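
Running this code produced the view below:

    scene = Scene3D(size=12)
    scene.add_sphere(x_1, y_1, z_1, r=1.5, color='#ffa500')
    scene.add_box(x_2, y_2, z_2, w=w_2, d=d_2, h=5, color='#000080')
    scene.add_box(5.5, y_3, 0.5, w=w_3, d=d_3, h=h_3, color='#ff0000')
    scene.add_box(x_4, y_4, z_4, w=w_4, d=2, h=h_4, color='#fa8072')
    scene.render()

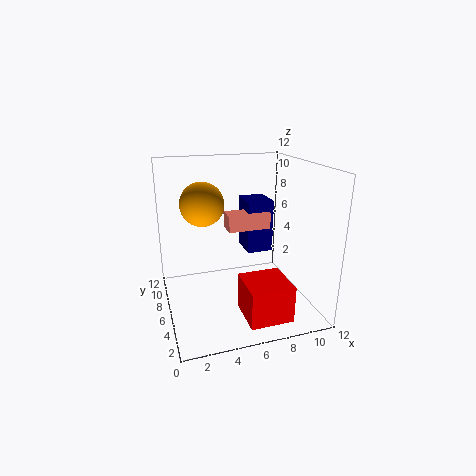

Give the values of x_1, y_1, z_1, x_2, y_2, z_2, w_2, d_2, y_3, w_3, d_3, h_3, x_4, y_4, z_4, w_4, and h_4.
x_1 = 2.5; y_1 = 3; z_1 = 10; x_2 = 8; y_2 = 9; z_2 = 3; w_2 = 2.5; d_2 = 3; y_3 = 1; w_3 = 3.5; d_3 = 3.5; h_3 = 3; x_4 = 6; y_4 = 8.5; z_4 = 5.5; w_4 = 4; h_4 = 1.5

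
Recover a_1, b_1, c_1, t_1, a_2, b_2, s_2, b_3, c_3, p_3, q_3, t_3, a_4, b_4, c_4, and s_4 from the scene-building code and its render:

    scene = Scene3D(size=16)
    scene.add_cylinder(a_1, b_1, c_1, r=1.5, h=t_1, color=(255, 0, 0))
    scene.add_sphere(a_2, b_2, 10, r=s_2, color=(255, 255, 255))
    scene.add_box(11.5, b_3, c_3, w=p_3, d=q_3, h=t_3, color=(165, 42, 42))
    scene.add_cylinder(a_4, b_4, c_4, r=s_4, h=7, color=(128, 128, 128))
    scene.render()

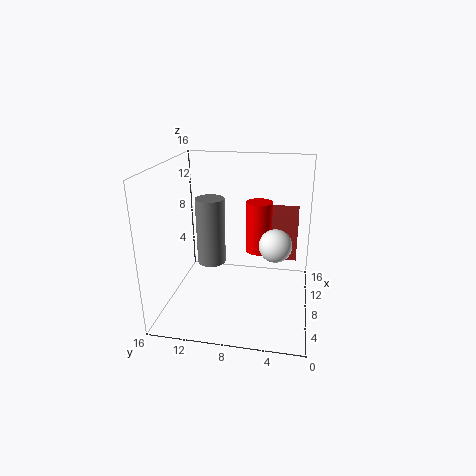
a_1 = 10.5; b_1 = 6; c_1 = 5.5; t_1 = 6; a_2 = 2.5; b_2 = 3.5; s_2 = 1.5; b_3 = 1.5; c_3 = 4; p_3 = 4.5; q_3 = 3.5; t_3 = 5.5; a_4 = 6; b_4 = 10.5; c_4 = 6; s_4 = 1.5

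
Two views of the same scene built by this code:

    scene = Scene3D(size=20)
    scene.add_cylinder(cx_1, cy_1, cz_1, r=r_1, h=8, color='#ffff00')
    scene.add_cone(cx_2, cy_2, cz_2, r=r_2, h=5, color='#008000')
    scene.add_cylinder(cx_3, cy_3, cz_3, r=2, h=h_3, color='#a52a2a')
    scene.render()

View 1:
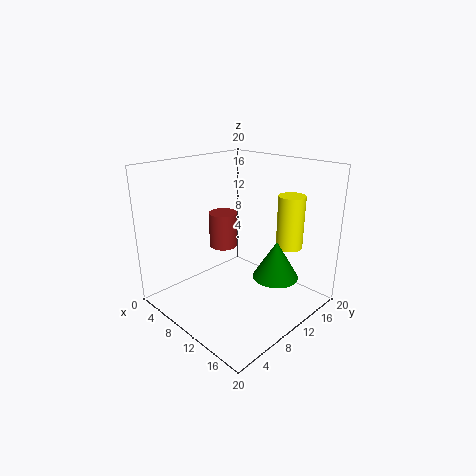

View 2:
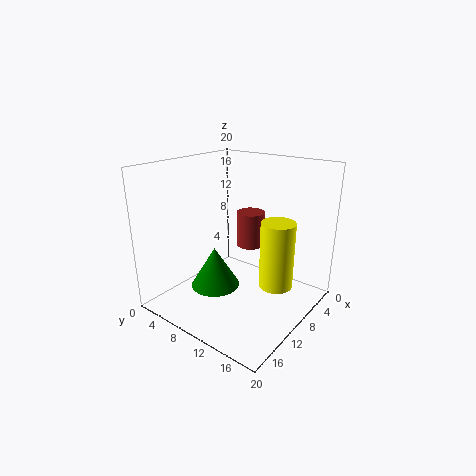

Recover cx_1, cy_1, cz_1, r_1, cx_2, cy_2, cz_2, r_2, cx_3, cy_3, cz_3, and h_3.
cx_1 = 13, cy_1 = 18, cz_1 = 7, r_1 = 2, cx_2 = 16, cy_2 = 11, cz_2 = 6, r_2 = 3, cx_3 = 7, cy_3 = 10, cz_3 = 8, h_3 = 5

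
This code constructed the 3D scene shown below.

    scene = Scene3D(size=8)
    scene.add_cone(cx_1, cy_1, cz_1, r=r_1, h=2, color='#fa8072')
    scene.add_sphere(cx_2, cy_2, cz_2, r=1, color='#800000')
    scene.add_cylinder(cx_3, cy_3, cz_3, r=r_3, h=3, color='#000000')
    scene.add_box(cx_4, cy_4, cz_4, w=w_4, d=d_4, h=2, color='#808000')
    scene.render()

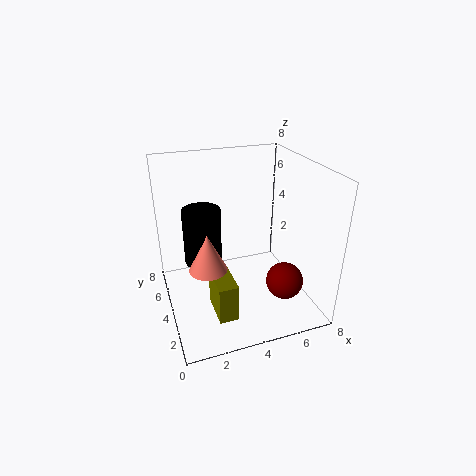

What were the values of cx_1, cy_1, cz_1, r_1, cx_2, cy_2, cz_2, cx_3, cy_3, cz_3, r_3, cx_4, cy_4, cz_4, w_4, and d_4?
cx_1 = 2, cy_1 = 3, cz_1 = 3, r_1 = 1, cx_2 = 6, cy_2 = 2, cz_2 = 2, cx_3 = 2, cy_3 = 4, cz_3 = 3, r_3 = 1, cx_4 = 2, cy_4 = 1, cz_4 = 1, w_4 = 1, d_4 = 2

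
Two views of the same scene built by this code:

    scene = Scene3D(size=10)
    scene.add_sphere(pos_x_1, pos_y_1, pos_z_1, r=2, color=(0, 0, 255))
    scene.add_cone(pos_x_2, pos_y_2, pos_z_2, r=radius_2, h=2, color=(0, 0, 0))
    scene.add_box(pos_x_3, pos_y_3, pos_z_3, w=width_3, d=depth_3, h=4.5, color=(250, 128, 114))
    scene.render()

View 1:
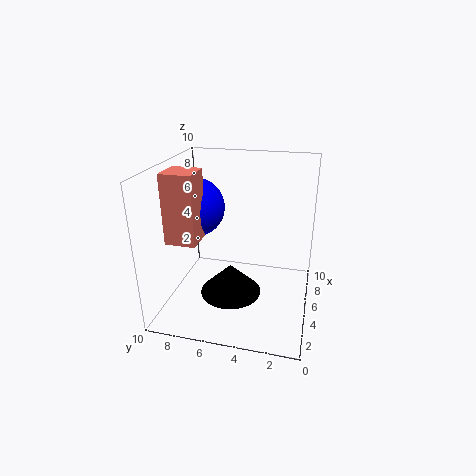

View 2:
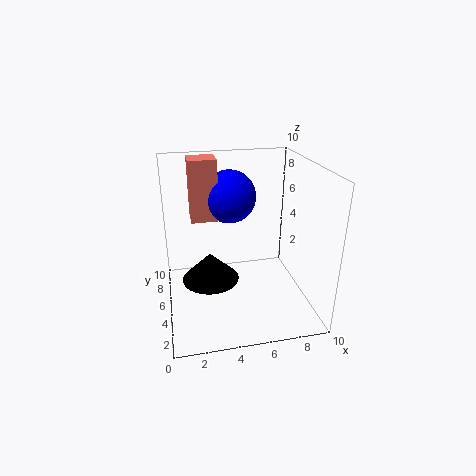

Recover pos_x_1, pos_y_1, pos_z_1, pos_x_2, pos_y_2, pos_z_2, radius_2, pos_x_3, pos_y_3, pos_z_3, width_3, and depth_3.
pos_x_1 = 5, pos_y_1 = 8, pos_z_1 = 7, pos_x_2 = 3, pos_y_2 = 5, pos_z_2 = 2, radius_2 = 2, pos_x_3 = 2, pos_y_3 = 7, pos_z_3 = 5.5, width_3 = 2, depth_3 = 2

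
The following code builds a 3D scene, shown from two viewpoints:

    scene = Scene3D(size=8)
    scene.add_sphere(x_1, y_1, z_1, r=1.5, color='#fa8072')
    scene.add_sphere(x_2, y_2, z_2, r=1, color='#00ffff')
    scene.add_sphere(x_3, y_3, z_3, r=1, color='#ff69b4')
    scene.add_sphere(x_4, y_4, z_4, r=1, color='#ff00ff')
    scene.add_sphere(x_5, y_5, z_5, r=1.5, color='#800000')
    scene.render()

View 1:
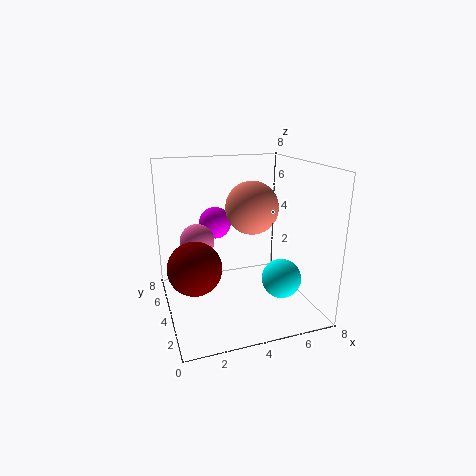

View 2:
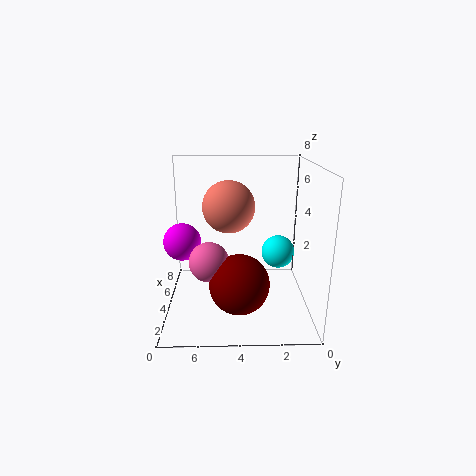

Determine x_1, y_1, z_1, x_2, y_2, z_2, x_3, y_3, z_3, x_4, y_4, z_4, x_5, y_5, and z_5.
x_1 = 5; y_1 = 4.5; z_1 = 5.5; x_2 = 5.5; y_2 = 1.5; z_2 = 2.5; x_3 = 2; y_3 = 5.5; z_3 = 3.5; x_4 = 3.5; y_4 = 7; z_4 = 4; x_5 = 1.5; y_5 = 4; z_5 = 2.5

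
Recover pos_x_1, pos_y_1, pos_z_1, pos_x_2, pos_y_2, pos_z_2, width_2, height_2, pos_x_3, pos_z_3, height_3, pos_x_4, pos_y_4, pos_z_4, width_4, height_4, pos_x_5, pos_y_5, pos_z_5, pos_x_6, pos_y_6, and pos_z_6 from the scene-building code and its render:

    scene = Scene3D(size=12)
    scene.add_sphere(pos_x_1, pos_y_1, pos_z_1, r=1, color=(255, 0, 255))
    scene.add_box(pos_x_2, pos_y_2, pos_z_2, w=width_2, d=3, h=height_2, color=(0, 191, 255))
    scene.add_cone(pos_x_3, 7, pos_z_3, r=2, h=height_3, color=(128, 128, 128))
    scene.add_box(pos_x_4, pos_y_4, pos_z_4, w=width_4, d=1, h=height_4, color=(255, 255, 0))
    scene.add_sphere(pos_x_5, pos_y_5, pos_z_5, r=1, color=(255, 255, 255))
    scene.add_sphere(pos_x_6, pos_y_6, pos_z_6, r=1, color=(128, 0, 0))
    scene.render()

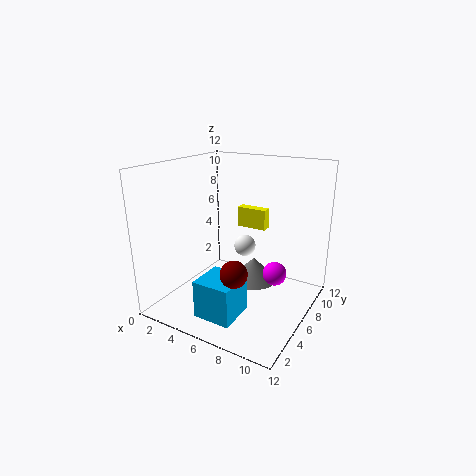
pos_x_1 = 9, pos_y_1 = 7, pos_z_1 = 3, pos_x_2 = 5, pos_y_2 = 1, pos_z_2 = 1, width_2 = 3, height_2 = 3, pos_x_3 = 7, pos_z_3 = 2, height_3 = 2, pos_x_4 = 3, pos_y_4 = 11, pos_z_4 = 5, width_4 = 3, height_4 = 2, pos_x_5 = 5, pos_y_5 = 9, pos_z_5 = 4, pos_x_6 = 8, pos_y_6 = 2, pos_z_6 = 5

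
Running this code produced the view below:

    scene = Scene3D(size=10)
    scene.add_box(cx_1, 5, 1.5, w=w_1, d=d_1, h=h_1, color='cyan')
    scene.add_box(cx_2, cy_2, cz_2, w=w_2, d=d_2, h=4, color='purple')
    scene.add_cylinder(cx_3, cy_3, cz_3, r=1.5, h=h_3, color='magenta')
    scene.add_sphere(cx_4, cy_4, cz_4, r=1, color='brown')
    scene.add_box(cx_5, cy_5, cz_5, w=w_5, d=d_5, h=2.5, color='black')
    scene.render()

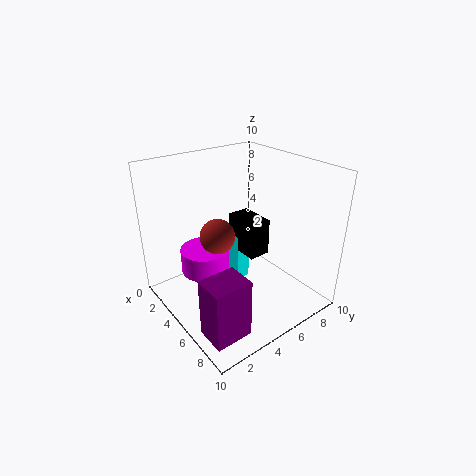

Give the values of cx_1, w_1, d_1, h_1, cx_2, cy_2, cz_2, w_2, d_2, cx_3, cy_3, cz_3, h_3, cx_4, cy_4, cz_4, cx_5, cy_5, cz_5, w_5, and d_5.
cx_1 = 3; w_1 = 2; d_1 = 1; h_1 = 3.5; cx_2 = 7; cy_2 = 0.5; cz_2 = 0.5; w_2 = 2; d_2 = 2.5; cx_3 = 5.5; cy_3 = 2; cz_3 = 4; h_3 = 1.5; cx_4 = 7; cy_4 = 2; cz_4 = 7; cx_5 = 4; cy_5 = 5; cz_5 = 4; w_5 = 2.5; d_5 = 1.5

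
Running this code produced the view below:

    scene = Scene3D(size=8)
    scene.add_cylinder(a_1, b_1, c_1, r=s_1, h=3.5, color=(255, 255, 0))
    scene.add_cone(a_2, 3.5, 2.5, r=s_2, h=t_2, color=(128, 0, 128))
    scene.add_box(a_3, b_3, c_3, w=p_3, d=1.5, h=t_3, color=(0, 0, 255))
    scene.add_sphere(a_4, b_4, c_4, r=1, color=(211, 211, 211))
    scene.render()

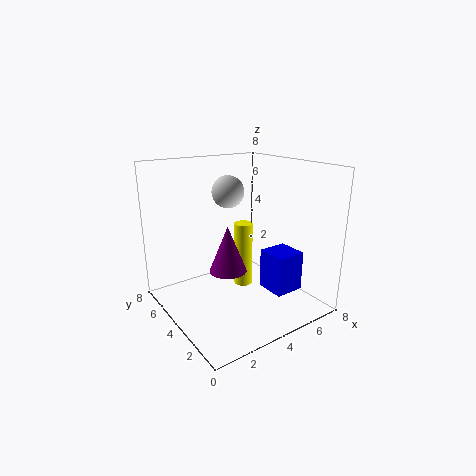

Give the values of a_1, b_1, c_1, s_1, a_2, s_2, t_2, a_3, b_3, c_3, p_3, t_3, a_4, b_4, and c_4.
a_1 = 4, b_1 = 3.5, c_1 = 1.5, s_1 = 0.5, a_2 = 3, s_2 = 1, t_2 = 2.5, a_3 = 4, b_3 = 0.5, c_3 = 2, p_3 = 1.5, t_3 = 2, a_4 = 5, b_4 = 6.5, c_4 = 6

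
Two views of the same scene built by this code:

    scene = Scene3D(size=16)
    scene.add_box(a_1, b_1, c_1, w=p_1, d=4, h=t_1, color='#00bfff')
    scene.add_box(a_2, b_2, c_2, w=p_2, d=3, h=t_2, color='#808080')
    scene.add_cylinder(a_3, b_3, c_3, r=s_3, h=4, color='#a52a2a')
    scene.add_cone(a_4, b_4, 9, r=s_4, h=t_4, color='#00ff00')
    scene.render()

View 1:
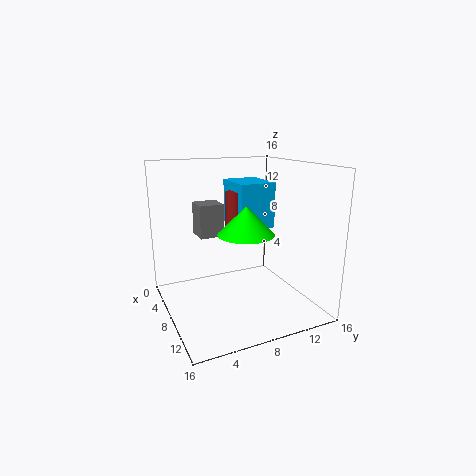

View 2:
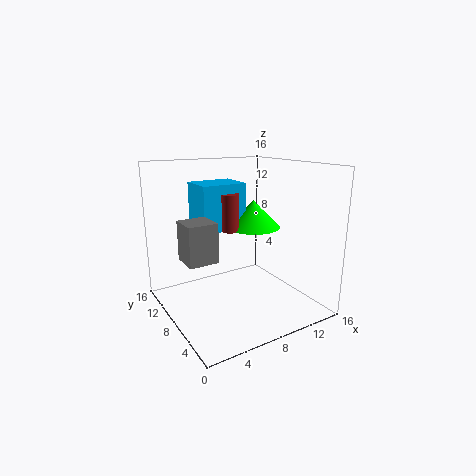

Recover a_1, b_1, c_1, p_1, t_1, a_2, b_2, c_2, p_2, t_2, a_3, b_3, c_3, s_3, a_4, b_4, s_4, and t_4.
a_1 = 4, b_1 = 8, c_1 = 9, p_1 = 5, t_1 = 5, a_2 = 1, b_2 = 5, c_2 = 7, p_2 = 3, t_2 = 4, a_3 = 7, b_3 = 8, c_3 = 9, s_3 = 1, a_4 = 10, b_4 = 8, s_4 = 3, t_4 = 3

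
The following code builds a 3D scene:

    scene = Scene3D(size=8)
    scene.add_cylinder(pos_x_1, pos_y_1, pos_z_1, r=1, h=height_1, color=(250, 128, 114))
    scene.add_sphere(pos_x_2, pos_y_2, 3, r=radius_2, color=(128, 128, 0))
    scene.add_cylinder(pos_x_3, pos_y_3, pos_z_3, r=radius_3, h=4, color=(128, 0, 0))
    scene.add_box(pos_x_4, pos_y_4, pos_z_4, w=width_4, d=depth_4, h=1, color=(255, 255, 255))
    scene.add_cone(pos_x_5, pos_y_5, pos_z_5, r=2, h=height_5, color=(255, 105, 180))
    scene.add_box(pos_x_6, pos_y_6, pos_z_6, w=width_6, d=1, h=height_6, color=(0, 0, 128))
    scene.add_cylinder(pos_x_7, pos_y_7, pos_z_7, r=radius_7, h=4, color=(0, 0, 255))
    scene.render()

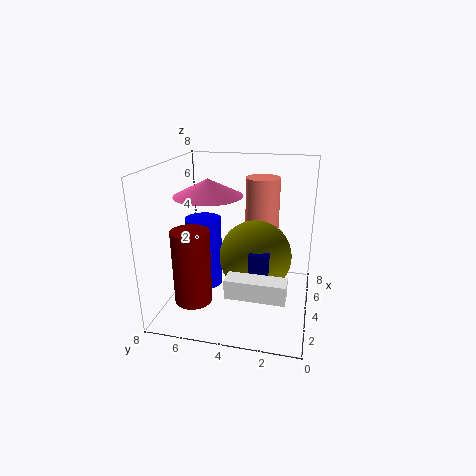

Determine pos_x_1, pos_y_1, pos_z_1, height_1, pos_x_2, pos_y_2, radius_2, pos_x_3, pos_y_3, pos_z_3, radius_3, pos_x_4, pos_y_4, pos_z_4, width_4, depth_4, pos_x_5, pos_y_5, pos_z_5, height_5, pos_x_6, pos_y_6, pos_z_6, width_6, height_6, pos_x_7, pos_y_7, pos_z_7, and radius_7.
pos_x_1 = 6; pos_y_1 = 3; pos_z_1 = 3; height_1 = 4; pos_x_2 = 4; pos_y_2 = 3; radius_2 = 2; pos_x_3 = 2; pos_y_3 = 6; pos_z_3 = 1; radius_3 = 1; pos_x_4 = 1; pos_y_4 = 1; pos_z_4 = 2; width_4 = 1; depth_4 = 3; pos_x_5 = 5; pos_y_5 = 6; pos_z_5 = 6; height_5 = 1; pos_x_6 = 2; pos_y_6 = 2; pos_z_6 = 2; width_6 = 2; height_6 = 2; pos_x_7 = 4; pos_y_7 = 6; pos_z_7 = 1; radius_7 = 1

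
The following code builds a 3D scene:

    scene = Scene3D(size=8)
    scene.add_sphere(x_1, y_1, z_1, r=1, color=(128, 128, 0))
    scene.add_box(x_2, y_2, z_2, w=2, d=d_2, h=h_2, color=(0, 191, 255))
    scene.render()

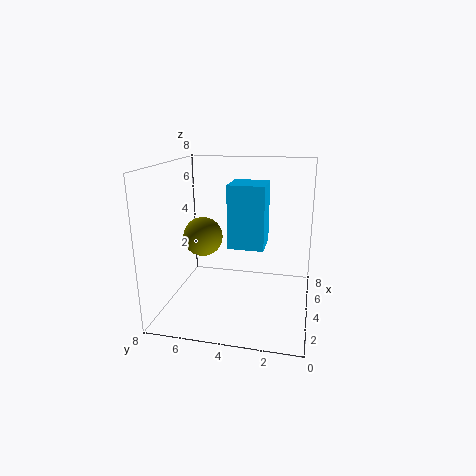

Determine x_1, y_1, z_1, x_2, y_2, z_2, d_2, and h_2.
x_1 = 2.5
y_1 = 5.5
z_1 = 4.5
x_2 = 3.5
y_2 = 2.5
z_2 = 3.5
d_2 = 2
h_2 = 3.5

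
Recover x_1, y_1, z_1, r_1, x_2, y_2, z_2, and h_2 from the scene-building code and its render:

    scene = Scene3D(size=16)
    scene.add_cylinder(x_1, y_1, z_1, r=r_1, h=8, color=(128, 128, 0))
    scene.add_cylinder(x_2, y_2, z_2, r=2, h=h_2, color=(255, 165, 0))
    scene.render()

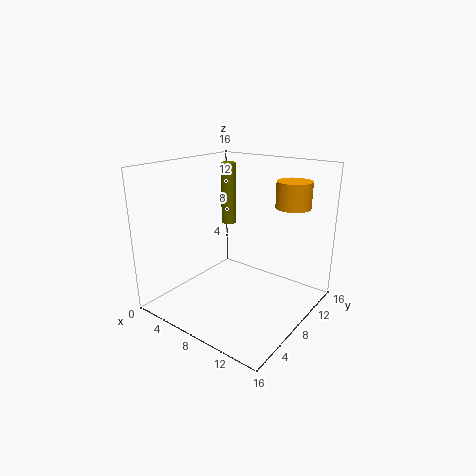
x_1 = 2, y_1 = 14, z_1 = 7, r_1 = 1, x_2 = 12, y_2 = 13, z_2 = 11, h_2 = 3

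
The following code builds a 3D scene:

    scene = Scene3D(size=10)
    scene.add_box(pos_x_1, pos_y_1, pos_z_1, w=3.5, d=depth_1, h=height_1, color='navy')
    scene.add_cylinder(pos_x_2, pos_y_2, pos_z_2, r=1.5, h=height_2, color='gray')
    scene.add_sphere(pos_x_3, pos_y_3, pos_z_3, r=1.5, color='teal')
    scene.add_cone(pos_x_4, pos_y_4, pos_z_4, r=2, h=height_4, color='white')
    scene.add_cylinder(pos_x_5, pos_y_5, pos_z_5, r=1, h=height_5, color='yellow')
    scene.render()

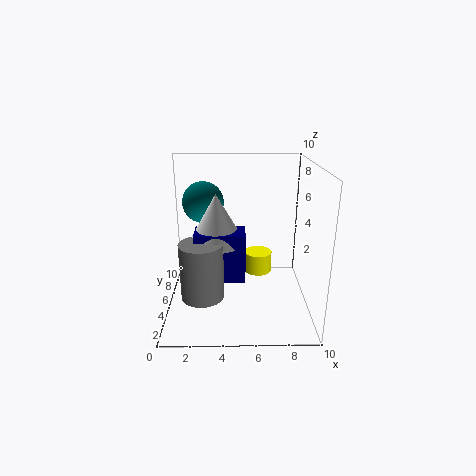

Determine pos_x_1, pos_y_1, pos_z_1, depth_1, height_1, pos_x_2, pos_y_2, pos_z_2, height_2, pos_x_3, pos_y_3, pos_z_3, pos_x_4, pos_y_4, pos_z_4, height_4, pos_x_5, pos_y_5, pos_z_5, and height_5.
pos_x_1 = 2; pos_y_1 = 4; pos_z_1 = 2; depth_1 = 2; height_1 = 3.5; pos_x_2 = 2.5; pos_y_2 = 4; pos_z_2 = 1; height_2 = 4; pos_x_3 = 2.5; pos_y_3 = 7; pos_z_3 = 7; pos_x_4 = 3.5; pos_y_4 = 5.5; pos_z_4 = 4.5; height_4 = 3.5; pos_x_5 = 6.5; pos_y_5 = 6; pos_z_5 = 2; height_5 = 1.5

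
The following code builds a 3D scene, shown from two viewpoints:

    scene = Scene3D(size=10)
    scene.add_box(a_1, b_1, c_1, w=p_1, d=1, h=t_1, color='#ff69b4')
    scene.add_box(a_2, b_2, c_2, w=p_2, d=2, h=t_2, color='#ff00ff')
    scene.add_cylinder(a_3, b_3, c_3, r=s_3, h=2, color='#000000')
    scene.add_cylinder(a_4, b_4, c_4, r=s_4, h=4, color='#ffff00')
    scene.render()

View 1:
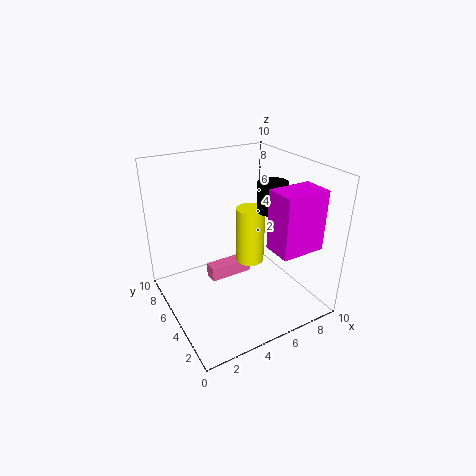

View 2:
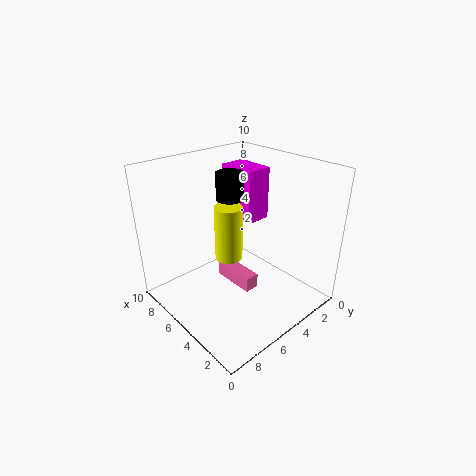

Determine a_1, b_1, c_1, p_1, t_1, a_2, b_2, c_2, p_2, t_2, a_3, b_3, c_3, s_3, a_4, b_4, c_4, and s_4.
a_1 = 3
b_1 = 5
c_1 = 2
p_1 = 3
t_1 = 1
a_2 = 6
b_2 = 1
c_2 = 5
p_2 = 3
t_2 = 4
a_3 = 7
b_3 = 4
c_3 = 7
s_3 = 1
a_4 = 6
b_4 = 5
c_4 = 3
s_4 = 1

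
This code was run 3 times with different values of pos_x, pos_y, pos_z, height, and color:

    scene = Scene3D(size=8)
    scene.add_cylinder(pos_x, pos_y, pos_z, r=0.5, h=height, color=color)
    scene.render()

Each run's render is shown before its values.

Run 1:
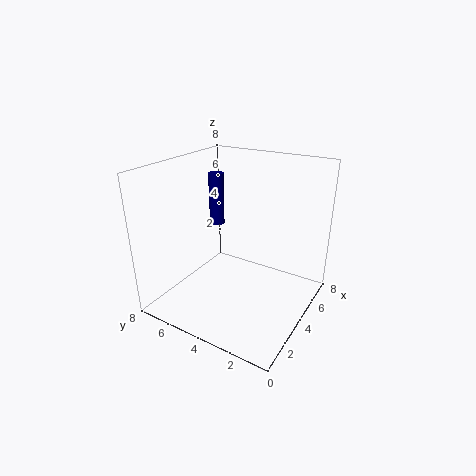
pos_x = 7; pos_y = 7.5; pos_z = 3; height = 3.5; color = 'navy'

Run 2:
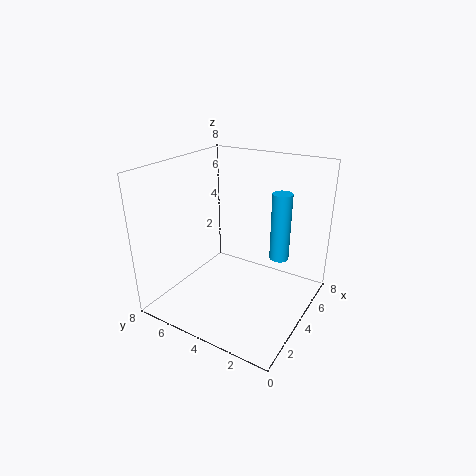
pos_x = 4; pos_y = 1.5; pos_z = 3.5; height = 3.5; color = 'deepskyblue'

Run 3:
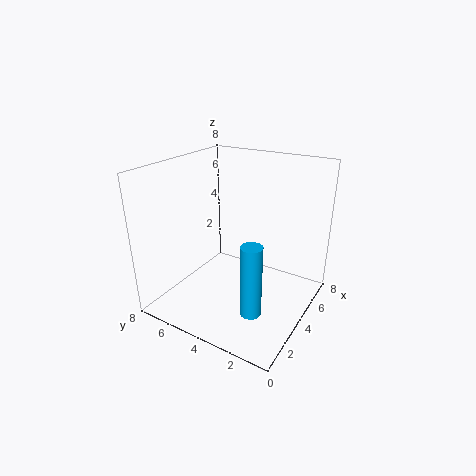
pos_x = 1; pos_y = 1.5; pos_z = 2; height = 3.5; color = 'deepskyblue'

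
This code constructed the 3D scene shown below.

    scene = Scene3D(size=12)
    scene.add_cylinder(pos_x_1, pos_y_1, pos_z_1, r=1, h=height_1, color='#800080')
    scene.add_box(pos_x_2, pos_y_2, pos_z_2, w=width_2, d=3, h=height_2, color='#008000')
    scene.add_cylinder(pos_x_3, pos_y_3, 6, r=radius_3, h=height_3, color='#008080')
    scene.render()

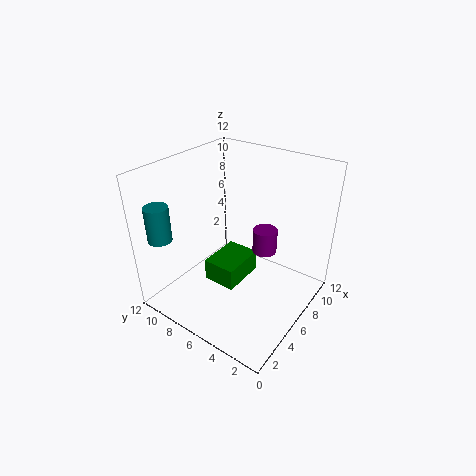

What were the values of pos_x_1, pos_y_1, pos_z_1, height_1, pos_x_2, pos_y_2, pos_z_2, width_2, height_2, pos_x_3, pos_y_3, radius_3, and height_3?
pos_x_1 = 7, pos_y_1 = 4, pos_z_1 = 5, height_1 = 2, pos_x_2 = 5, pos_y_2 = 6, pos_z_2 = 1, width_2 = 4, height_2 = 2, pos_x_3 = 2, pos_y_3 = 11, radius_3 = 1, height_3 = 3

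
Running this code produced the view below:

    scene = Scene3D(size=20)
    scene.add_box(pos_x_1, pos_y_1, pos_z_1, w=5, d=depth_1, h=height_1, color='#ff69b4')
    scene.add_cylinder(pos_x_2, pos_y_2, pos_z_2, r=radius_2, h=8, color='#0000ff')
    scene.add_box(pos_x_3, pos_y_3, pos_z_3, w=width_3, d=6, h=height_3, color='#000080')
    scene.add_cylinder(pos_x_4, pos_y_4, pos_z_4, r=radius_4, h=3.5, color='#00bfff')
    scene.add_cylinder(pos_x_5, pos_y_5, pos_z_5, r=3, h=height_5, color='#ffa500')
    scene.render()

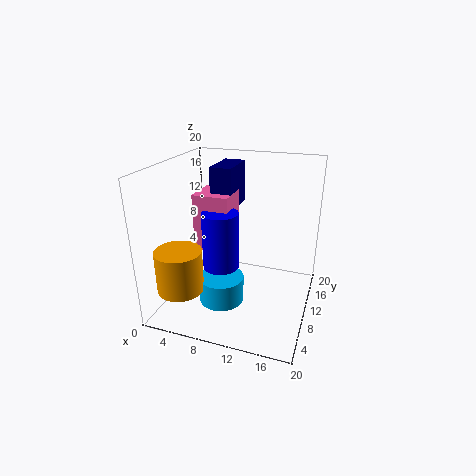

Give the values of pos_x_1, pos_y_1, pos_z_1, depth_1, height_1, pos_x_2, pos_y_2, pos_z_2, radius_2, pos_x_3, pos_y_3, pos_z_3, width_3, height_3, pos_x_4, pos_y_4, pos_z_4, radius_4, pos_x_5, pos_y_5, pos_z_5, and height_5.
pos_x_1 = 4; pos_y_1 = 8.5; pos_z_1 = 8; depth_1 = 5; height_1 = 8; pos_x_2 = 8; pos_y_2 = 8.5; pos_z_2 = 6; radius_2 = 2.5; pos_x_3 = 6; pos_y_3 = 10; pos_z_3 = 13.5; width_3 = 3; height_3 = 6; pos_x_4 = 9; pos_y_4 = 6; pos_z_4 = 2.5; radius_4 = 3; pos_x_5 = 4.5; pos_y_5 = 3; pos_z_5 = 5; height_5 = 5.5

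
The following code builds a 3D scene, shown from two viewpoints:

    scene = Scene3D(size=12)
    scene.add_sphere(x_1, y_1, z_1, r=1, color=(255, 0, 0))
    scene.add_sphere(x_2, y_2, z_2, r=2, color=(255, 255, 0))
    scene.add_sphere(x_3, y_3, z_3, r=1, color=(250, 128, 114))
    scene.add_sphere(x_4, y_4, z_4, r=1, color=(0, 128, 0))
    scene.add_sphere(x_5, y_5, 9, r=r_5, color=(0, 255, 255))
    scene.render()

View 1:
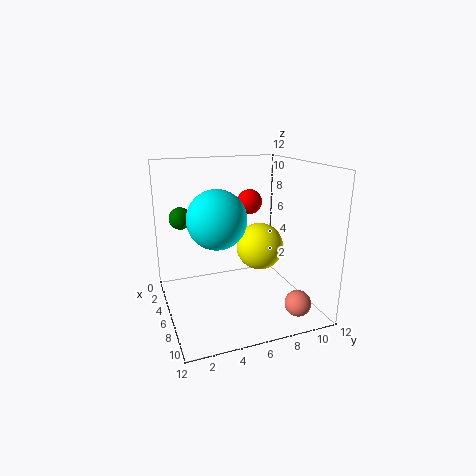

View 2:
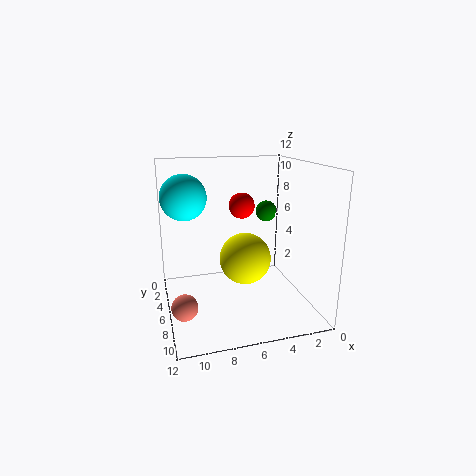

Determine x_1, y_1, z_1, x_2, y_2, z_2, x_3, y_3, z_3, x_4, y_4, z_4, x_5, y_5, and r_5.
x_1 = 6; y_1 = 7; z_1 = 9; x_2 = 6; y_2 = 8; z_2 = 5; x_3 = 11; y_3 = 9; z_3 = 2; x_4 = 2; y_4 = 2; z_4 = 7; x_5 = 10; y_5 = 3; r_5 = 2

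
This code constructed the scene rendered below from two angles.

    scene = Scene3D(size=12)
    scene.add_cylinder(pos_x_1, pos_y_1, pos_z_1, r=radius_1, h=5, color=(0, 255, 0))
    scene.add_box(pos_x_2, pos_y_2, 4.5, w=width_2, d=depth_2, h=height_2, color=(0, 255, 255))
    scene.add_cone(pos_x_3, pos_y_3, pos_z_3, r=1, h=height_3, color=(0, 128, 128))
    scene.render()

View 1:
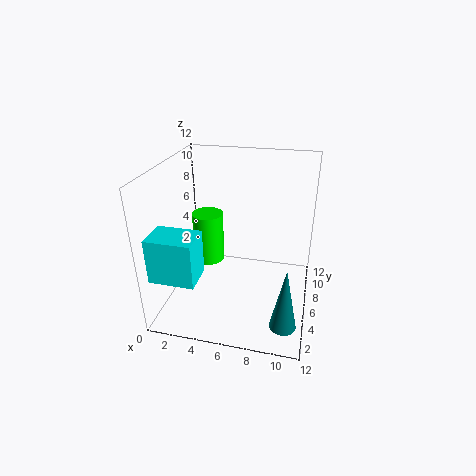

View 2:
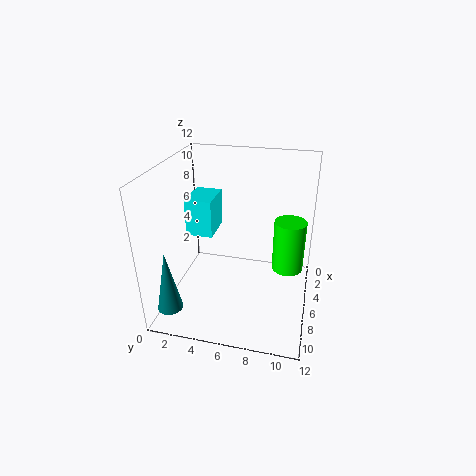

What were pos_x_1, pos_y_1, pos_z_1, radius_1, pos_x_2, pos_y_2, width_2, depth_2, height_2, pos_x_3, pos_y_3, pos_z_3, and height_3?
pos_x_1 = 2, pos_y_1 = 10, pos_z_1 = 1, radius_1 = 1.5, pos_x_2 = 0.5, pos_y_2 = 0.5, width_2 = 3.5, depth_2 = 2.5, height_2 = 3.5, pos_x_3 = 10.5, pos_y_3 = 1.5, pos_z_3 = 1.5, height_3 = 5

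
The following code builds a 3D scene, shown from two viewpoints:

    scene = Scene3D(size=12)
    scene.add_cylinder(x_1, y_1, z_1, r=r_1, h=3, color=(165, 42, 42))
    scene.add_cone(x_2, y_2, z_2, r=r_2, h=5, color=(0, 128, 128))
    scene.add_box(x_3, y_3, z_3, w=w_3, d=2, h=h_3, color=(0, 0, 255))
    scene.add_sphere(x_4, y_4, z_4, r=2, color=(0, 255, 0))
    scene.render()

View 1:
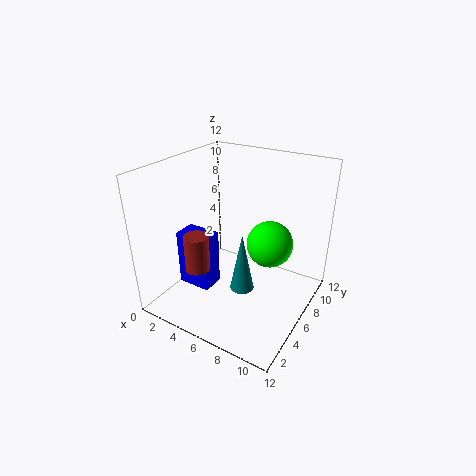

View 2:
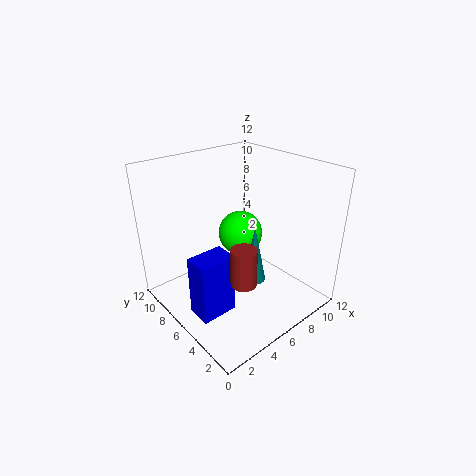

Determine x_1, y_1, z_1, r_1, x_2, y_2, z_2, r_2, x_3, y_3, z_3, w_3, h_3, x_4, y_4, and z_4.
x_1 = 4
y_1 = 3
z_1 = 4
r_1 = 1
x_2 = 7
y_2 = 5
z_2 = 2
r_2 = 1
x_3 = 1
y_3 = 4
z_3 = 1
w_3 = 3
h_3 = 5
x_4 = 8
y_4 = 8
z_4 = 5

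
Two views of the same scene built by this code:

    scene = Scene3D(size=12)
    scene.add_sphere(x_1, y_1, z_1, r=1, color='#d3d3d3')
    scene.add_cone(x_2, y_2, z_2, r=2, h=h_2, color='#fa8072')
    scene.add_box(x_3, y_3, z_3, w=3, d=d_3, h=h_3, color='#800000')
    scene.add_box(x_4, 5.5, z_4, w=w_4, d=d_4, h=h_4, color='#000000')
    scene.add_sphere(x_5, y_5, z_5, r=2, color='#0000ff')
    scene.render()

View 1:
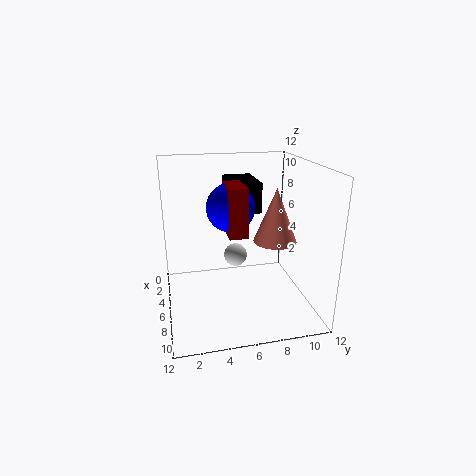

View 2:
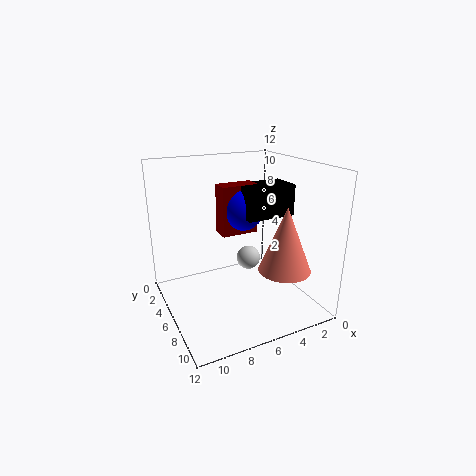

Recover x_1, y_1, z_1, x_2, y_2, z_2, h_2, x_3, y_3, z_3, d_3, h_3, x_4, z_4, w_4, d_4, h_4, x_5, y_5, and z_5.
x_1 = 5, y_1 = 6, z_1 = 4, x_2 = 4, y_2 = 10, z_2 = 4.5, h_2 = 5, x_3 = 4.5, y_3 = 5, z_3 = 6.5, d_3 = 1.5, h_3 = 4, x_4 = 2, z_4 = 8, w_4 = 4, d_4 = 2.5, h_4 = 2.5, x_5 = 5.5, y_5 = 5.5, z_5 = 8.5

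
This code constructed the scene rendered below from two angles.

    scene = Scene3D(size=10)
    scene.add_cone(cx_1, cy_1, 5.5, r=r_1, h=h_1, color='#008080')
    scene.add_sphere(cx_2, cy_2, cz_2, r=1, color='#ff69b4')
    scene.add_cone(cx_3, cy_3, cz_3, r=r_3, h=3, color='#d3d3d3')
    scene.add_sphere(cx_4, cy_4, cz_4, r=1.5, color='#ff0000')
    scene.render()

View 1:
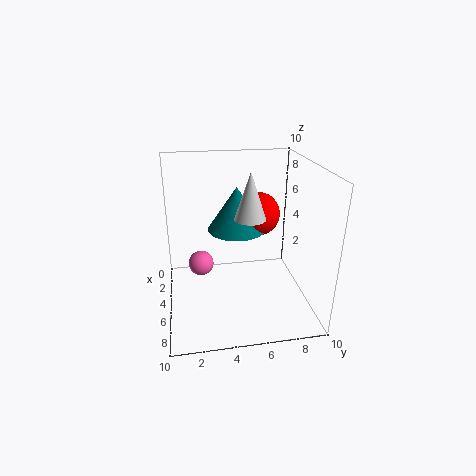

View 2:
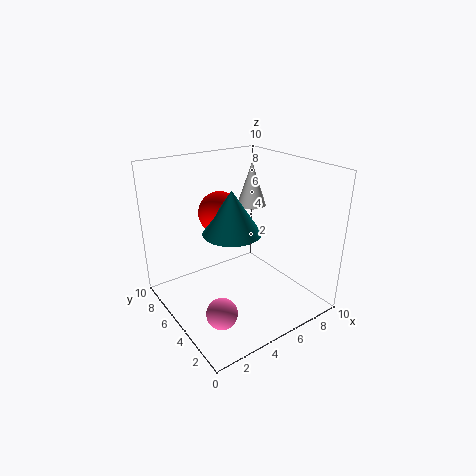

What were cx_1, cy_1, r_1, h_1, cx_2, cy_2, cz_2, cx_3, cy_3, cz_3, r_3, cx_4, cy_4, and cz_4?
cx_1 = 4.5
cy_1 = 5
r_1 = 2
h_1 = 3
cx_2 = 2
cy_2 = 2.5
cz_2 = 1.5
cx_3 = 6.5
cy_3 = 5.5
cz_3 = 7
r_3 = 1
cx_4 = 4.5
cy_4 = 6.5
cz_4 = 6.5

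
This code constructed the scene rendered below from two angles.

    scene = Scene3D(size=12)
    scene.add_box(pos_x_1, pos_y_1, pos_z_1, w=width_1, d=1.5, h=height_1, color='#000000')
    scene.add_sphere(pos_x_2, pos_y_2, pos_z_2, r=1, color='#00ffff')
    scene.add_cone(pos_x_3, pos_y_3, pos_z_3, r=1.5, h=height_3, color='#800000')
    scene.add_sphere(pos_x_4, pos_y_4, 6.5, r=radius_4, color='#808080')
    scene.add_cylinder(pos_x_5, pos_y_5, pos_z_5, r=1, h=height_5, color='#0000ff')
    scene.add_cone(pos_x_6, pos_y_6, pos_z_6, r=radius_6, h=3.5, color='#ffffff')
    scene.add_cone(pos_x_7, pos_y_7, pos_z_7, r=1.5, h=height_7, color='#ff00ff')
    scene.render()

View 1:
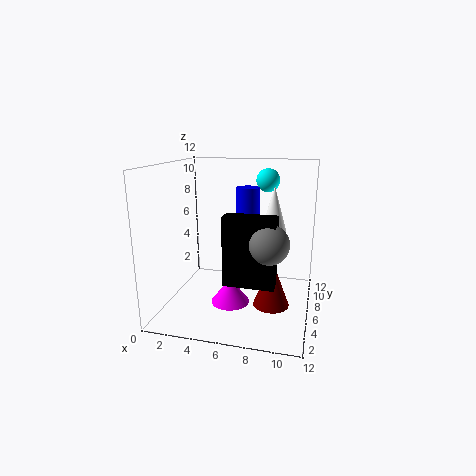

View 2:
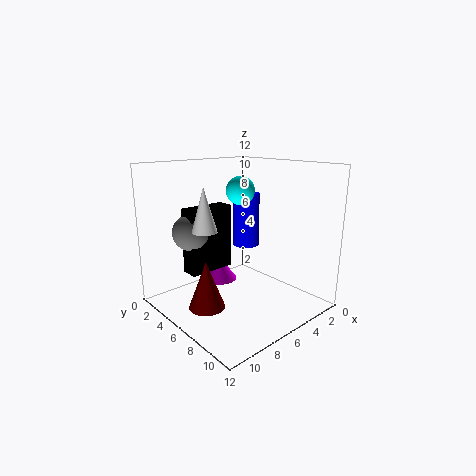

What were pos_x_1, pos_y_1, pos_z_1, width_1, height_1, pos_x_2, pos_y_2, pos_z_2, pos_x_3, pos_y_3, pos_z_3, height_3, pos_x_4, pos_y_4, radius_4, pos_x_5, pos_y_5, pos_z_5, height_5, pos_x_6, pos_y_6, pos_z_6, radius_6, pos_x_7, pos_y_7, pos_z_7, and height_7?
pos_x_1 = 5.5, pos_y_1 = 3, pos_z_1 = 3, width_1 = 4, height_1 = 5.5, pos_x_2 = 8, pos_y_2 = 8.5, pos_z_2 = 10.5, pos_x_3 = 9, pos_y_3 = 5.5, pos_z_3 = 0.5, height_3 = 4, pos_x_4 = 9, pos_y_4 = 3.5, radius_4 = 1.5, pos_x_5 = 6.5, pos_y_5 = 7.5, pos_z_5 = 6, height_5 = 4, pos_x_6 = 9, pos_y_6 = 5.5, pos_z_6 = 7, radius_6 = 1, pos_x_7 = 6, pos_y_7 = 3.5, pos_z_7 = 1.5, height_7 = 2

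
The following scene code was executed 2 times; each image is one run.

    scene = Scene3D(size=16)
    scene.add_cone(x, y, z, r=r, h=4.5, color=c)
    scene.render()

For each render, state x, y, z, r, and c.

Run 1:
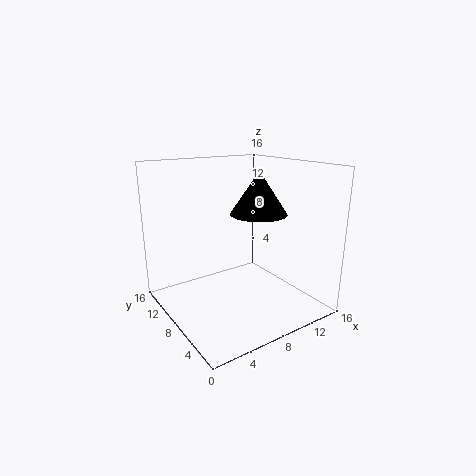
x = 9.25; y = 6; z = 11; r = 3; c = 'black'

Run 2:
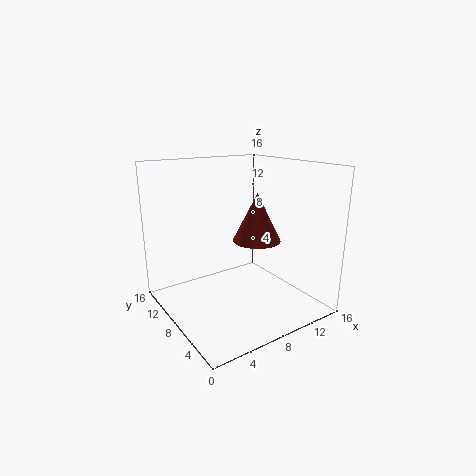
x = 6.75; y = 3; z = 9.5; r = 2.25; c = 'brown'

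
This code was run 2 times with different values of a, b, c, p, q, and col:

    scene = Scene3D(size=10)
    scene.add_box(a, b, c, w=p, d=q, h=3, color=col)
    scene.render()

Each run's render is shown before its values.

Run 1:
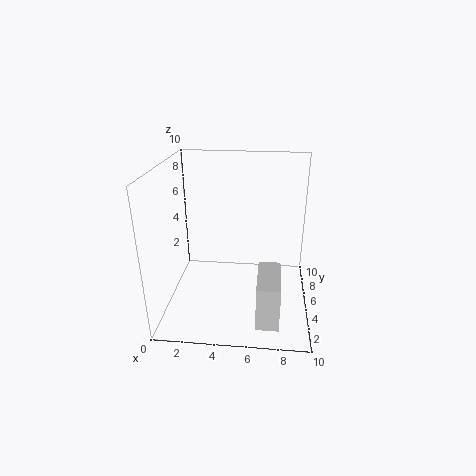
a = 6.5
b = 1
c = 0.5
p = 1.5
q = 3.5
col = 'lightgray'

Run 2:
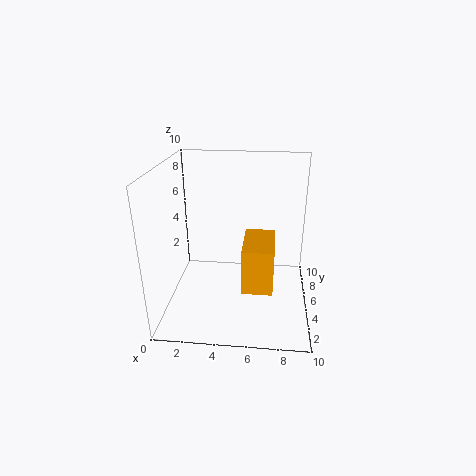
a = 5.5
b = 2
c = 2.5
p = 2
q = 3.5
col = 'orange'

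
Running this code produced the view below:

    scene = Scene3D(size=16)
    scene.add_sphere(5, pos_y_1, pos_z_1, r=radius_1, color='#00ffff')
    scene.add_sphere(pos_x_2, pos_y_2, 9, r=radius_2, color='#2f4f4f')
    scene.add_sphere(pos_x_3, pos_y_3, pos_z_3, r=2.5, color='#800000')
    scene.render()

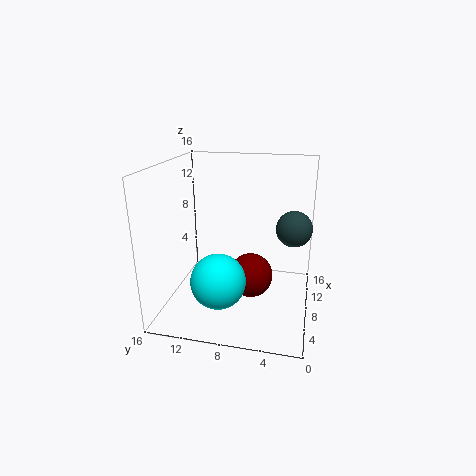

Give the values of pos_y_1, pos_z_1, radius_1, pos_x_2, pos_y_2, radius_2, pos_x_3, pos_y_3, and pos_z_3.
pos_y_1 = 9.5, pos_z_1 = 4, radius_1 = 3, pos_x_2 = 9.5, pos_y_2 = 2, radius_2 = 2, pos_x_3 = 8, pos_y_3 = 6.5, pos_z_3 = 3.5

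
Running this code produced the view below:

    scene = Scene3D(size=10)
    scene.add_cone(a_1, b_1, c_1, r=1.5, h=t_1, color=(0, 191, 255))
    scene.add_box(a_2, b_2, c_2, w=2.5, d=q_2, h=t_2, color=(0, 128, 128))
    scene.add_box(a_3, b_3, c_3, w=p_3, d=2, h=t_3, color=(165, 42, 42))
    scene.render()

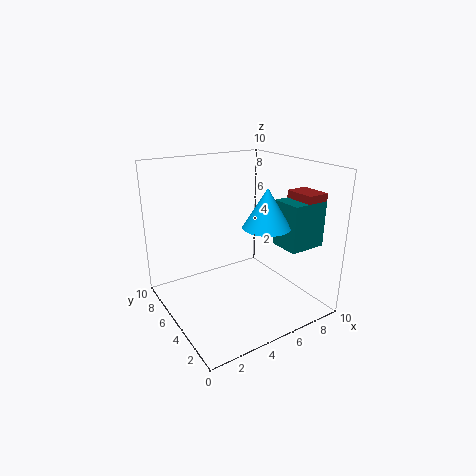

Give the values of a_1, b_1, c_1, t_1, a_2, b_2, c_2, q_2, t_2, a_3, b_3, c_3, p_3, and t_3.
a_1 = 5.5, b_1 = 2.5, c_1 = 6.5, t_1 = 2.5, a_2 = 6.5, b_2 = 1, c_2 = 5, q_2 = 2, t_2 = 3, a_3 = 7.5, b_3 = 1, c_3 = 7, p_3 = 1.5, t_3 = 1.5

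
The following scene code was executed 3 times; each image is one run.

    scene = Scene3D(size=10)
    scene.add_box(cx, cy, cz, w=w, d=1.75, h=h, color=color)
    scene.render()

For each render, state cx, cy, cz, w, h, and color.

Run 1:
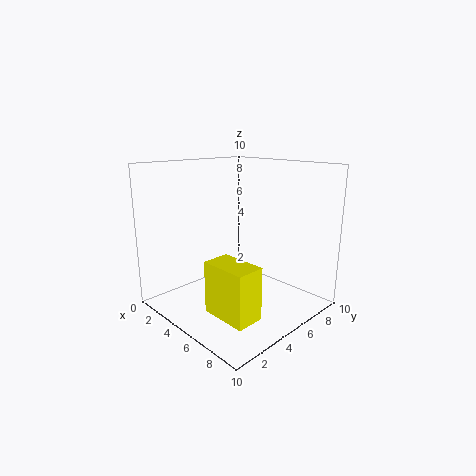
cx = 6.25; cy = 1; cz = 1.5; w = 3; h = 3.25; color = 'yellow'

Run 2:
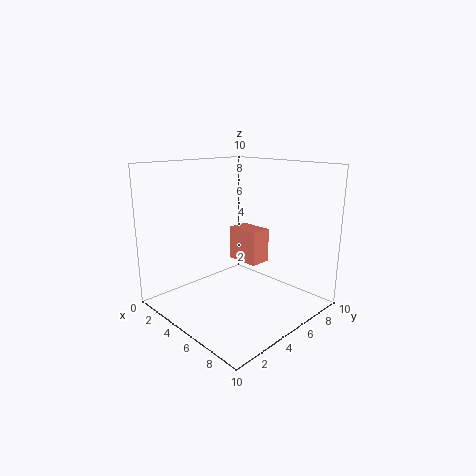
cx = 1.25; cy = 7.75; cz = 1.75; w = 2.75; h = 2.75; color = 'salmon'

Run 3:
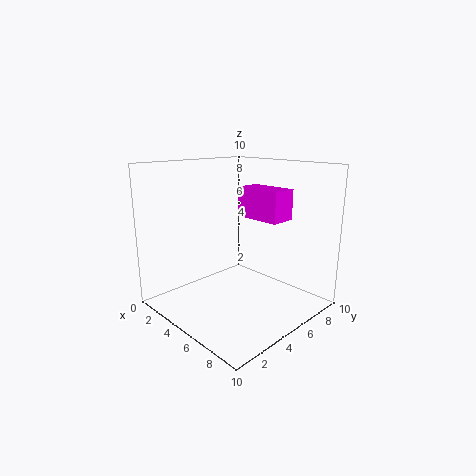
cx = 4.75; cy = 5.25; cz = 6.5; w = 3.25; h = 2; color = 'magenta'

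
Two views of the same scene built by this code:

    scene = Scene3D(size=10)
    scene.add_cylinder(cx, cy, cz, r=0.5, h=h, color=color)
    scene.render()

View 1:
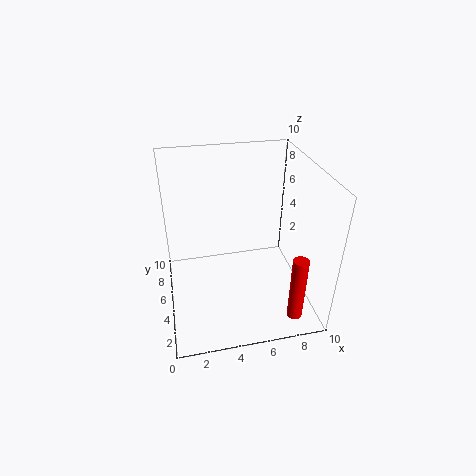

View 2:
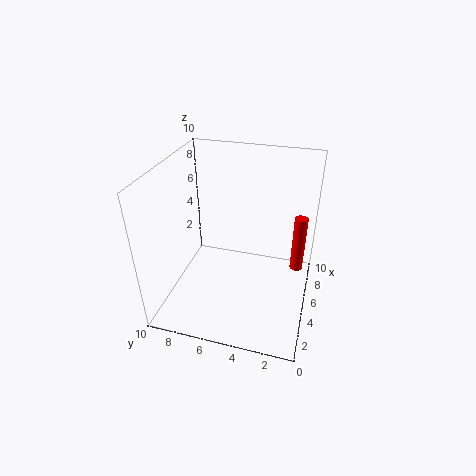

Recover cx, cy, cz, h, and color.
cx = 8; cy = 1; cz = 1; h = 4.5; color = 'red'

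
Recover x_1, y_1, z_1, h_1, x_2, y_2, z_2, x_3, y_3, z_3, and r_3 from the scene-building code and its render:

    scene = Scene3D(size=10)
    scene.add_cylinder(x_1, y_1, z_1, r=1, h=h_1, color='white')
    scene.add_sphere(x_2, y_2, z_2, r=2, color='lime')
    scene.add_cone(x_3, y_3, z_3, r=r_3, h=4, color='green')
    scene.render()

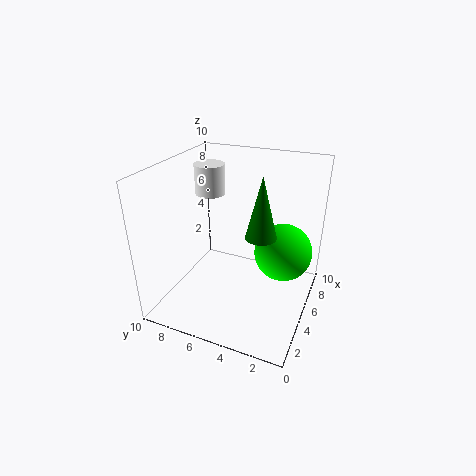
x_1 = 5; y_1 = 7; z_1 = 8; h_1 = 2; x_2 = 6; y_2 = 2; z_2 = 4; x_3 = 4; y_3 = 3; z_3 = 6; r_3 = 1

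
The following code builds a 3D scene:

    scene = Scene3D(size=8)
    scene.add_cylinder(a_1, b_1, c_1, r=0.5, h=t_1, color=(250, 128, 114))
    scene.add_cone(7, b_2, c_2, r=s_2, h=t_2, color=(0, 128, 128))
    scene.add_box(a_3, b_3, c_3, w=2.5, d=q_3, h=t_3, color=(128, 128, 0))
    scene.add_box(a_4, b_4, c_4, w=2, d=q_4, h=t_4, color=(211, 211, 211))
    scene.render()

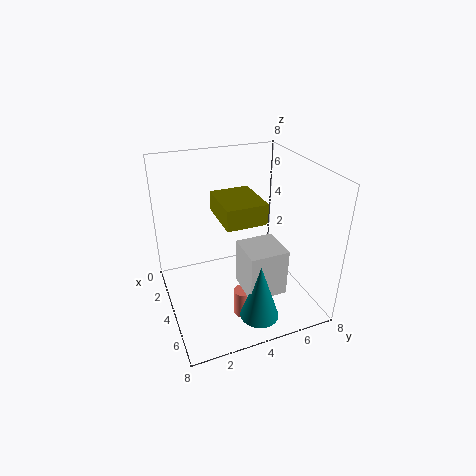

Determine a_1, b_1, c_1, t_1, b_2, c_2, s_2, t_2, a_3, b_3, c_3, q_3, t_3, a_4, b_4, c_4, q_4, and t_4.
a_1 = 6
b_1 = 3.5
c_1 = 0.5
t_1 = 1.5
b_2 = 4
c_2 = 1
s_2 = 1
t_2 = 3
a_3 = 4
b_3 = 2.5
c_3 = 6
q_3 = 2
t_3 = 1
a_4 = 5
b_4 = 3.5
c_4 = 2
q_4 = 2
t_4 = 2.5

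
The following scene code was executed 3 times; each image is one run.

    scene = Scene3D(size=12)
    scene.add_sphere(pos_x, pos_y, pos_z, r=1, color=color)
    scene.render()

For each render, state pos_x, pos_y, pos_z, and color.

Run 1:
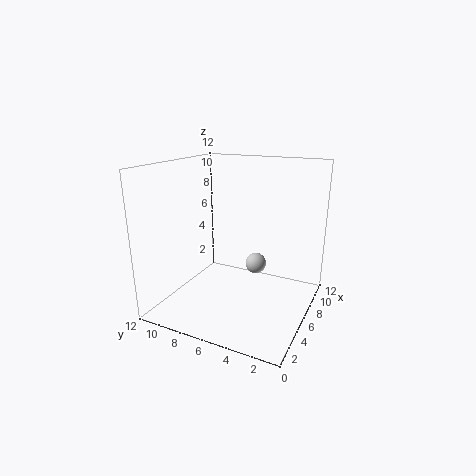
pos_x = 10, pos_y = 6, pos_z = 2, color = 'lightgray'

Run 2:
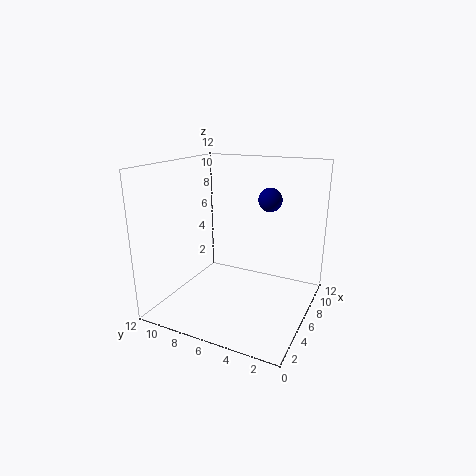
pos_x = 8, pos_y = 4, pos_z = 9, color = 'navy'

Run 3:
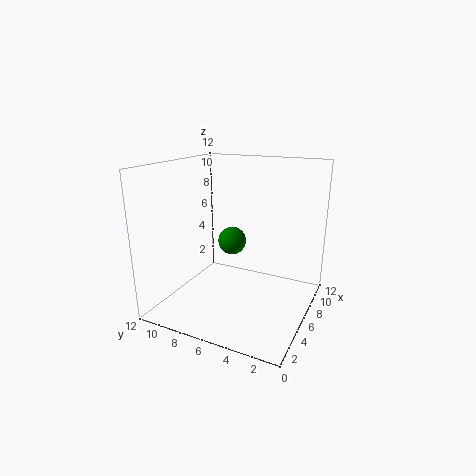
pos_x = 3, pos_y = 5, pos_z = 7, color = 'green'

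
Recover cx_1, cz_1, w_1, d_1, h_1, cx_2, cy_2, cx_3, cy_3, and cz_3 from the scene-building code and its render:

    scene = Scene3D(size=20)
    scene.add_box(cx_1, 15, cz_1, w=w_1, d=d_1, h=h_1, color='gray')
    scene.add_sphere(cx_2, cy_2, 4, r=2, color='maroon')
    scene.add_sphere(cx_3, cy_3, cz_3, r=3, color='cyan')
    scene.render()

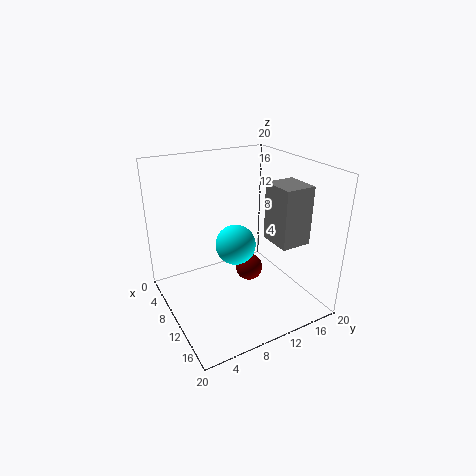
cx_1 = 9, cz_1 = 8.5, w_1 = 5, d_1 = 4.5, h_1 = 8.5, cx_2 = 9, cy_2 = 12.5, cx_3 = 7.5, cy_3 = 11, cz_3 = 7.5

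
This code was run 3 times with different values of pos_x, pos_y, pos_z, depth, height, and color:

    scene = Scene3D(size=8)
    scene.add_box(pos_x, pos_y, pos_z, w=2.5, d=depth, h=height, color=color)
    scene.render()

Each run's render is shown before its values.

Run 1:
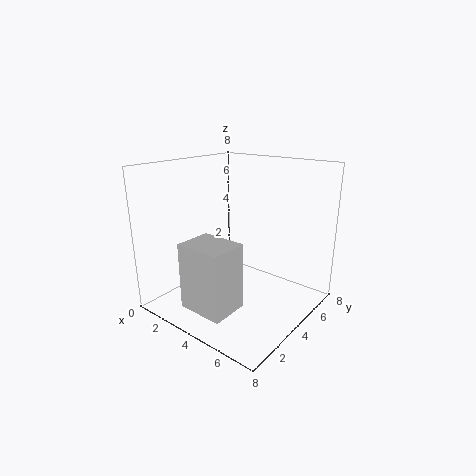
pos_x = 3, pos_y = 0.5, pos_z = 1, depth = 2, height = 3.5, color = 'lightgray'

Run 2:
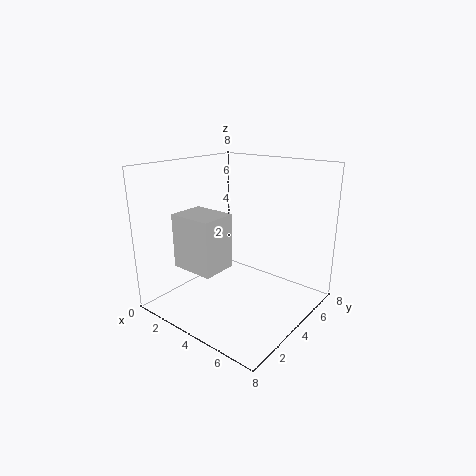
pos_x = 1.5, pos_y = 1.5, pos_z = 2.5, depth = 2, height = 3, color = 'lightgray'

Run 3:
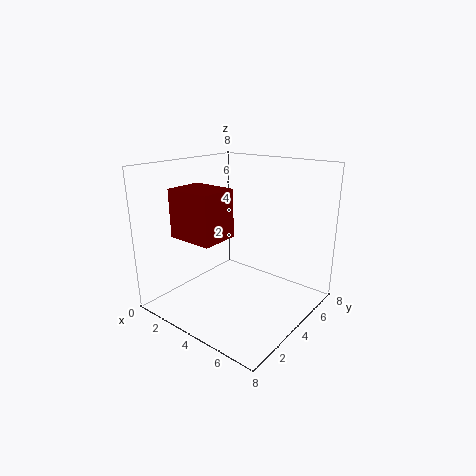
pos_x = 2, pos_y = 1, pos_z = 4.5, depth = 2, height = 2.5, color = 'maroon'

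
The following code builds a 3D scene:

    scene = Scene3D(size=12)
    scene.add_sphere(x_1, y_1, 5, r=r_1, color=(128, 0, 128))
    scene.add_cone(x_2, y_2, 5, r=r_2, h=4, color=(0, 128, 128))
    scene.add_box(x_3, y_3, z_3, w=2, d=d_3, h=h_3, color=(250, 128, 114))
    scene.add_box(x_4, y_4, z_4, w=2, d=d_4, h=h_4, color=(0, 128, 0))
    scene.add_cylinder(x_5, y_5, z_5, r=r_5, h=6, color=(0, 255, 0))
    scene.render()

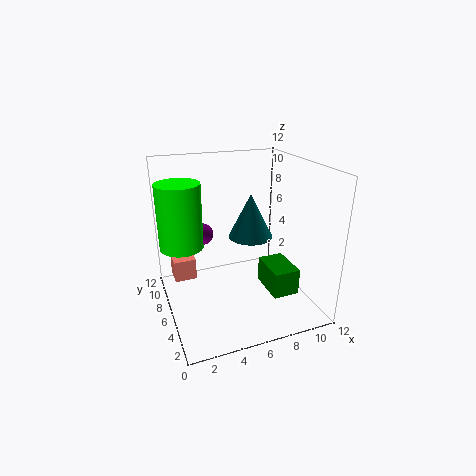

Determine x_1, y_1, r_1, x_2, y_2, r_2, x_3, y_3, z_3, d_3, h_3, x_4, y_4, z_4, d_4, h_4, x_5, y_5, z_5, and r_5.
x_1 = 4, y_1 = 10, r_1 = 1, x_2 = 8, y_2 = 8, r_2 = 2, x_3 = 1, y_3 = 9, z_3 = 1, d_3 = 2, h_3 = 2, x_4 = 7, y_4 = 1, z_4 = 3, d_4 = 3, h_4 = 2, x_5 = 2, y_5 = 10, z_5 = 4, r_5 = 2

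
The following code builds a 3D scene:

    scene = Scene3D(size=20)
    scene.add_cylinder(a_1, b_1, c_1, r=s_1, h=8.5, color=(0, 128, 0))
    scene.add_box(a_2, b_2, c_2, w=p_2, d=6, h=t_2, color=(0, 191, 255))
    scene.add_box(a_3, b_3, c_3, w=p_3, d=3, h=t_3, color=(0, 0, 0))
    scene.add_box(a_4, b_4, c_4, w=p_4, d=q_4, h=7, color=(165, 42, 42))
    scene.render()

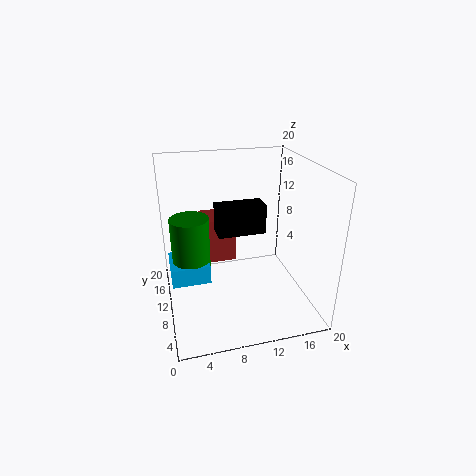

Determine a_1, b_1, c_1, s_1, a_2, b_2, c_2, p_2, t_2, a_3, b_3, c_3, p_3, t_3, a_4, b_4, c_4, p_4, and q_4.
a_1 = 4
b_1 = 16
c_1 = 2.5
s_1 = 3
a_2 = 0.5
b_2 = 13
c_2 = 1
p_2 = 6
t_2 = 3
a_3 = 7
b_3 = 8.5
c_3 = 11
p_3 = 6.5
t_3 = 4
a_4 = 6
b_4 = 15
c_4 = 3.5
p_4 = 5
q_4 = 5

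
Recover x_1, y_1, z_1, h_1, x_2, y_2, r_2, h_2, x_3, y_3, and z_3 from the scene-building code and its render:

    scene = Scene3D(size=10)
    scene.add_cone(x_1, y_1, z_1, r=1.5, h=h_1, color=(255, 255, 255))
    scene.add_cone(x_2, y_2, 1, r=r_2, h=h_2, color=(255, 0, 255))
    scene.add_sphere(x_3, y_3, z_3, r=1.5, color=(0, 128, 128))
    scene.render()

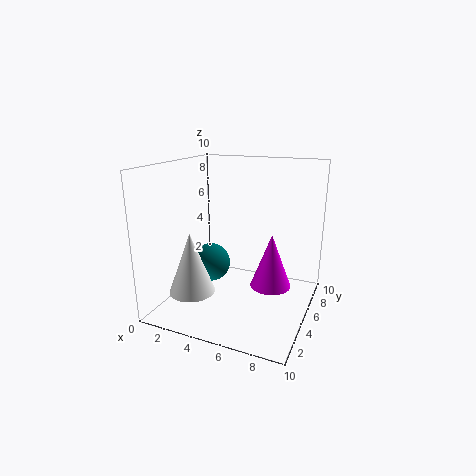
x_1 = 3
y_1 = 2
z_1 = 2
h_1 = 4
x_2 = 7
y_2 = 6.5
r_2 = 1.5
h_2 = 4
x_3 = 2
y_3 = 6.5
z_3 = 2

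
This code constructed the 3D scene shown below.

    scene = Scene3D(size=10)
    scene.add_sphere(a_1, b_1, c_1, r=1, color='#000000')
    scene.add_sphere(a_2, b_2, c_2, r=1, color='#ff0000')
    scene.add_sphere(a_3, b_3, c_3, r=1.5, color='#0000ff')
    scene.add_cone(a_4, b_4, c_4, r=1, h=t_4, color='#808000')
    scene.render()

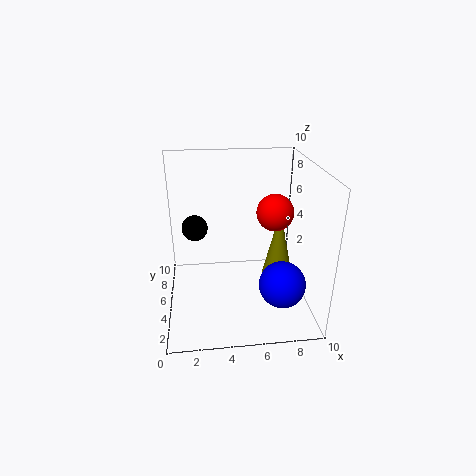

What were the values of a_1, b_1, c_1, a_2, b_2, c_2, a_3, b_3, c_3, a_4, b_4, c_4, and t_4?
a_1 = 2, b_1 = 8, c_1 = 4.5, a_2 = 6.5, b_2 = 1, c_2 = 8.5, a_3 = 7.5, b_3 = 2, c_3 = 3, a_4 = 7.5, b_4 = 3.5, c_4 = 3, t_4 = 4.5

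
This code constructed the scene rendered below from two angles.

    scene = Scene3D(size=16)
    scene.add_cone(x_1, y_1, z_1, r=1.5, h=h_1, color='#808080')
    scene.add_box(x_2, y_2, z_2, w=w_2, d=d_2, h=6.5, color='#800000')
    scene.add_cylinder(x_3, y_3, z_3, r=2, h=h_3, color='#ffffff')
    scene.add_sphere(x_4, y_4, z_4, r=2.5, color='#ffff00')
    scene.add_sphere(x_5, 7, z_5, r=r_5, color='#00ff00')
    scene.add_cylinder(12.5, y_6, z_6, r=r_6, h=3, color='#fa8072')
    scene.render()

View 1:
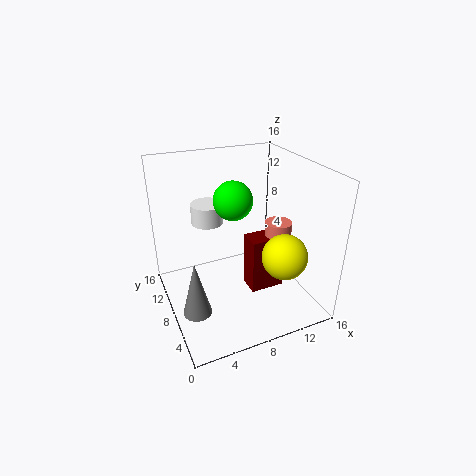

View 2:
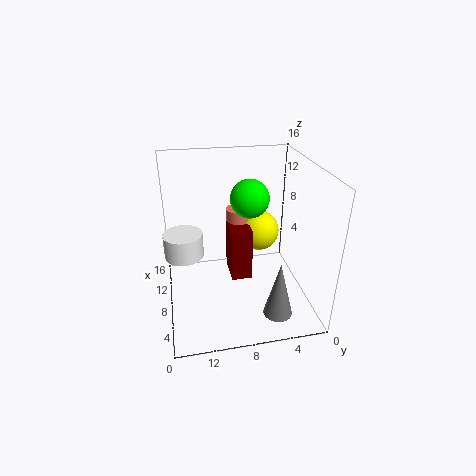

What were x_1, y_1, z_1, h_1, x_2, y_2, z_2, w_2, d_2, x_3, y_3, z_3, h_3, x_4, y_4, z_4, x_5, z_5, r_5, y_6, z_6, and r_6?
x_1 = 2, y_1 = 5, z_1 = 2, h_1 = 6, x_2 = 9, y_2 = 6, z_2 = 1.5, w_2 = 4, d_2 = 2.5, x_3 = 6.5, y_3 = 14, z_3 = 7.5, h_3 = 2.5, x_4 = 12, y_4 = 4.5, z_4 = 6.5, x_5 = 7, z_5 = 13, r_5 = 2, y_6 = 7, z_6 = 6.5, r_6 = 1.5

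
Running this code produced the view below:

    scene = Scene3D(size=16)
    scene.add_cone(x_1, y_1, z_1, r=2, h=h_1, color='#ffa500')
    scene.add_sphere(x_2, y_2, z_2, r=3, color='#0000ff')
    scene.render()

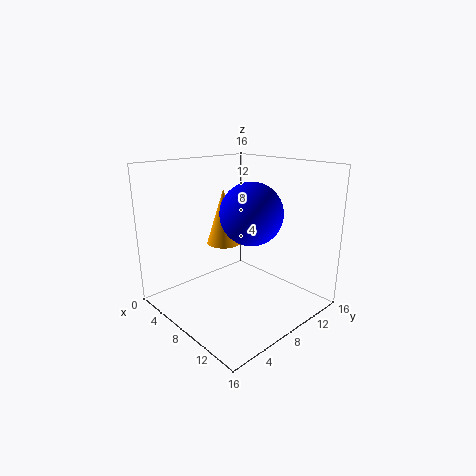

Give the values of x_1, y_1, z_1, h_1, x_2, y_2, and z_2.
x_1 = 5; y_1 = 8.5; z_1 = 6.5; h_1 = 6.5; x_2 = 12; y_2 = 6; z_2 = 12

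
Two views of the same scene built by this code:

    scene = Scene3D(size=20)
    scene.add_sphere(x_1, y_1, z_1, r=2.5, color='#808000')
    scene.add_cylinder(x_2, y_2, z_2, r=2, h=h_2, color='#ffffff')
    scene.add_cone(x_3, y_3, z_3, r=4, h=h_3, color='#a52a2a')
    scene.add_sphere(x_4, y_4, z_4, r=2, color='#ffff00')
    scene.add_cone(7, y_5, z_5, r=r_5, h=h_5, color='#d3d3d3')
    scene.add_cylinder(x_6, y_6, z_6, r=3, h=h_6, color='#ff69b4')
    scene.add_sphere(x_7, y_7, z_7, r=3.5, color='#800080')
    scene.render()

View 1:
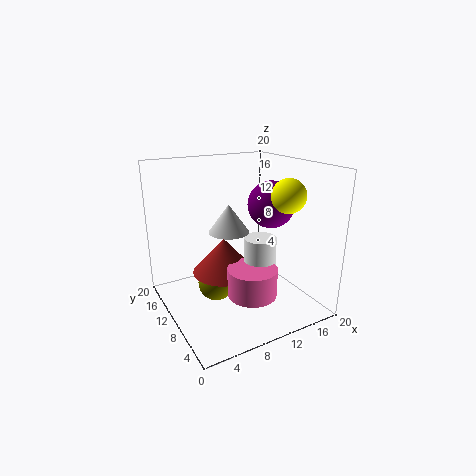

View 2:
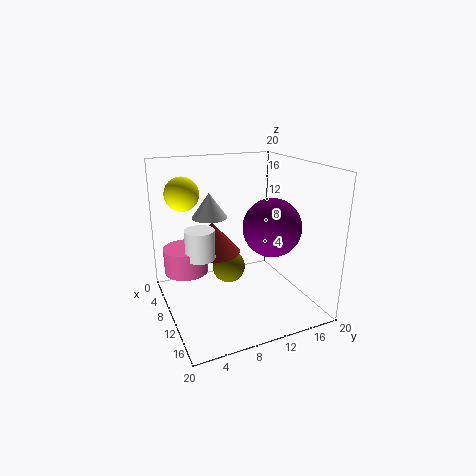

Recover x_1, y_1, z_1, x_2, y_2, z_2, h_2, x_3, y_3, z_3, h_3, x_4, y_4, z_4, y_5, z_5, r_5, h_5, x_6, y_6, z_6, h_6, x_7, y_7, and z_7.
x_1 = 6.5
y_1 = 10
z_1 = 4
x_2 = 10
y_2 = 4.5
z_2 = 8
h_2 = 4
x_3 = 6.5
y_3 = 7.5
z_3 = 7
h_3 = 4.5
x_4 = 12
y_4 = 2
z_4 = 17.5
y_5 = 7
z_5 = 12.5
r_5 = 2.5
h_5 = 3.5
x_6 = 8
y_6 = 3
z_6 = 5.5
h_6 = 3.5
x_7 = 16.5
y_7 = 11.5
z_7 = 13.5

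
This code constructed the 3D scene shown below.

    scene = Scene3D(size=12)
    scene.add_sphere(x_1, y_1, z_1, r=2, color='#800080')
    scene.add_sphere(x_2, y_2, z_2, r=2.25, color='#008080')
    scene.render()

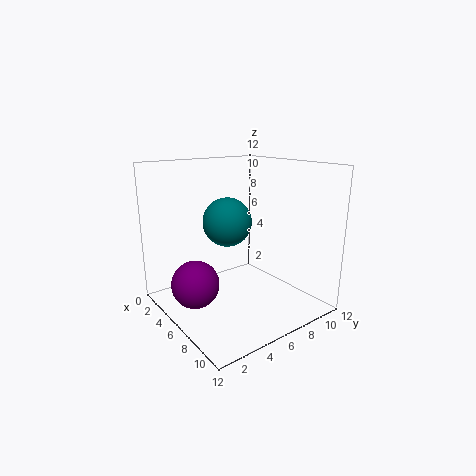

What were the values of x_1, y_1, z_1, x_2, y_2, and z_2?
x_1 = 4.75, y_1 = 2.5, z_1 = 2.25, x_2 = 3, y_2 = 7, z_2 = 6.5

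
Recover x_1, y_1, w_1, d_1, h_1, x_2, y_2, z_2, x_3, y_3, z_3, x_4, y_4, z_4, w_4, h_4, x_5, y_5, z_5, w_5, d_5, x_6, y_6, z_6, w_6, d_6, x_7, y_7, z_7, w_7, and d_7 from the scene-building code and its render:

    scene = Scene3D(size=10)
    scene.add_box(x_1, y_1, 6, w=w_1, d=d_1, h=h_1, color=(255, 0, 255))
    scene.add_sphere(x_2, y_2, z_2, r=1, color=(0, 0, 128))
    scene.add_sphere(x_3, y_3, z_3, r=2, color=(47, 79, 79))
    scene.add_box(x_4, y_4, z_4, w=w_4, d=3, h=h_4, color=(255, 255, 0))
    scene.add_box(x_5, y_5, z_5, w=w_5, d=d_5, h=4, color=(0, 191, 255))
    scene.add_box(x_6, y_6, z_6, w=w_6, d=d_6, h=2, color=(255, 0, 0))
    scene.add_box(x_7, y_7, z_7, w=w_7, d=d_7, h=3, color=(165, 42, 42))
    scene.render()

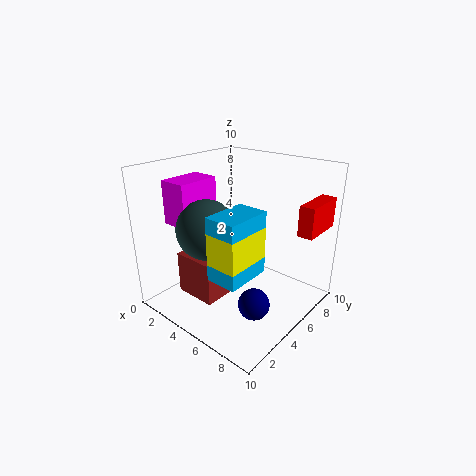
x_1 = 1; y_1 = 2; w_1 = 2; d_1 = 3; h_1 = 3; x_2 = 8; y_2 = 3; z_2 = 2; x_3 = 4; y_3 = 3; z_3 = 6; x_4 = 6; y_4 = 1; z_4 = 5; w_4 = 2; h_4 = 2; x_5 = 6; y_5 = 1; z_5 = 4; w_5 = 2; d_5 = 3; x_6 = 9; y_6 = 6; z_6 = 6; w_6 = 1; d_6 = 3; x_7 = 2; y_7 = 2; z_7 = 1; w_7 = 3; d_7 = 3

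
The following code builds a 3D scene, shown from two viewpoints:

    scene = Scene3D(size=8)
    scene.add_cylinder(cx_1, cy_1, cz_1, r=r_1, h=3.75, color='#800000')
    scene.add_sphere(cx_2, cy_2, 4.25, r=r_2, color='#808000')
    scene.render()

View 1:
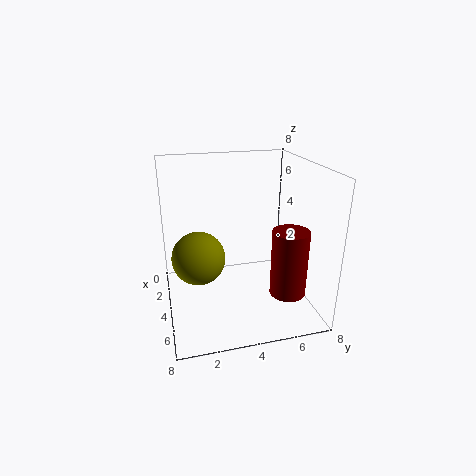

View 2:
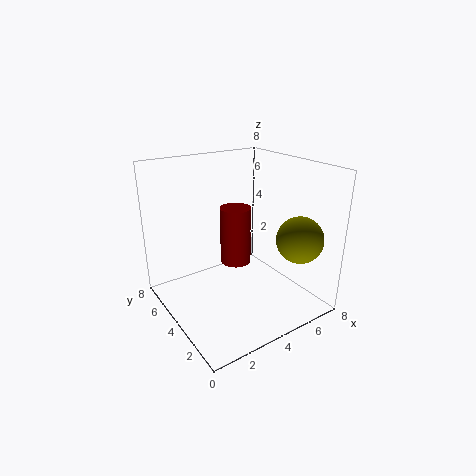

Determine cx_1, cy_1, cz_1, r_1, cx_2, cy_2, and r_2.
cx_1 = 5.5; cy_1 = 6.5; cz_1 = 1; r_1 = 1; cx_2 = 6.25; cy_2 = 1.5; r_2 = 1.25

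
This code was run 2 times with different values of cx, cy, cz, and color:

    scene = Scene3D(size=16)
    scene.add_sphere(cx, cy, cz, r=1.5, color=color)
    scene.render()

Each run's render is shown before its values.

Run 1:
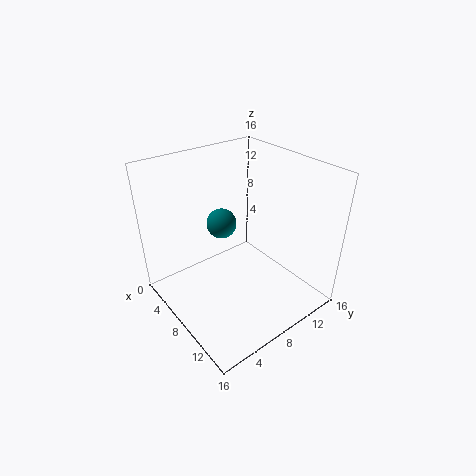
cx = 8.5; cy = 5.5; cz = 11; color = 'teal'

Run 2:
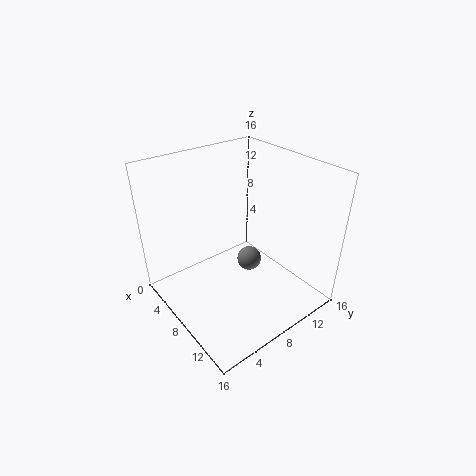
cx = 6.5; cy = 11; cz = 3; color = 'gray'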